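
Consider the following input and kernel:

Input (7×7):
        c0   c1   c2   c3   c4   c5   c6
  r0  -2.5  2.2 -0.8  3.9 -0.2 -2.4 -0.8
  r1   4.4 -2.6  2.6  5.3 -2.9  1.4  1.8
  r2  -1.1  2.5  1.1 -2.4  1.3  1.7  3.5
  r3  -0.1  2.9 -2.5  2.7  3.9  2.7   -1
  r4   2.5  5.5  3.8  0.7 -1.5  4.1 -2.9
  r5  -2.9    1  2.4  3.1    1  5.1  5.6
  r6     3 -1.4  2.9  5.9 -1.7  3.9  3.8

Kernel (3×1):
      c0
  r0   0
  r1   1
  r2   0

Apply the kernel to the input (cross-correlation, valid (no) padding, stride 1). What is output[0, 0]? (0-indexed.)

4.4

The receptive field on the input at this output position is [-2.5 / 4.4 / -1.1]. Elementwise product with the kernel and sum: 4.4·1.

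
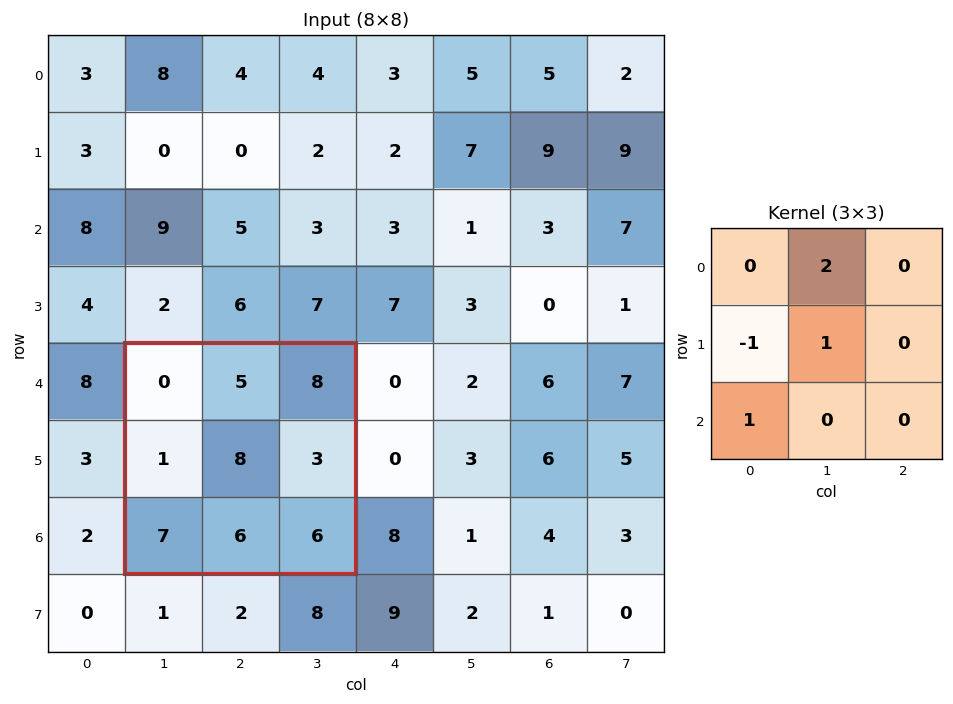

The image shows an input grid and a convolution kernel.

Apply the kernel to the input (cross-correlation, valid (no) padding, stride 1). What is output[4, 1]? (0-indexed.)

24

The receptive field on the input at this output position is [0 5 8 / 1 8 3 / 7 6 6]. Elementwise product with the kernel and sum: 5·2 + 1·-1 + 8·1 + 7·1.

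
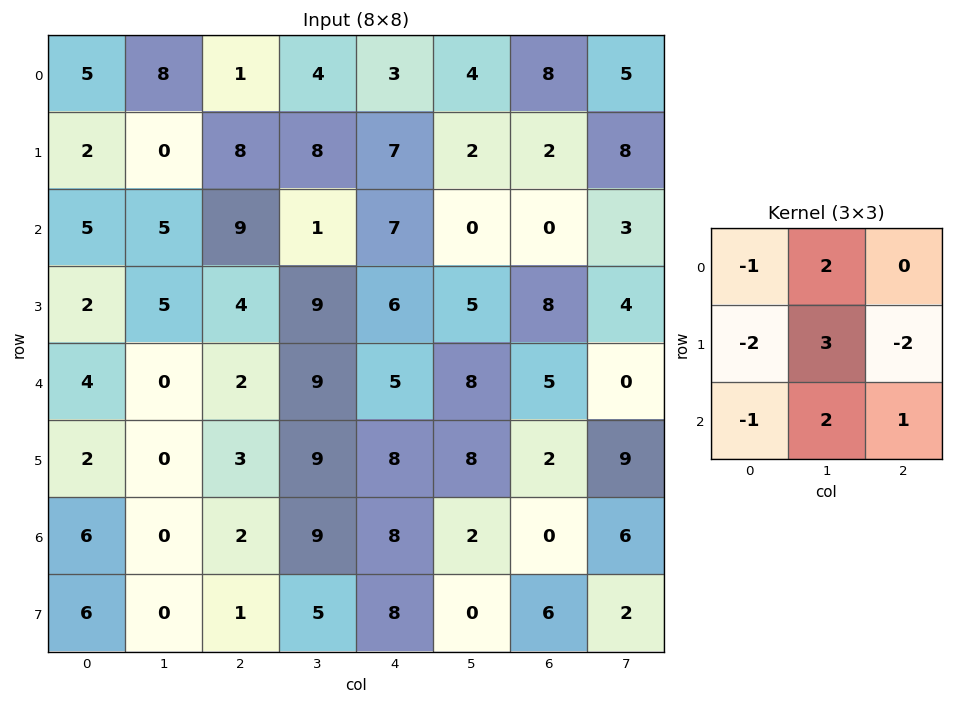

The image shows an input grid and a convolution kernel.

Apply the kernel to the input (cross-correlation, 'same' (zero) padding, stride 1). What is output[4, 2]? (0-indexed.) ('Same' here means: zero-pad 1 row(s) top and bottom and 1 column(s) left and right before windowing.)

The receptive field on the zero-padded input at this output position is [5 4 9 / 0 2 9 / 0 3 9]. Elementwise product with the kernel and sum: 5·-1 + 4·2 + 0·-2 + 2·3 + 9·-2 + 0·-1 + 3·2 + 9·1.

6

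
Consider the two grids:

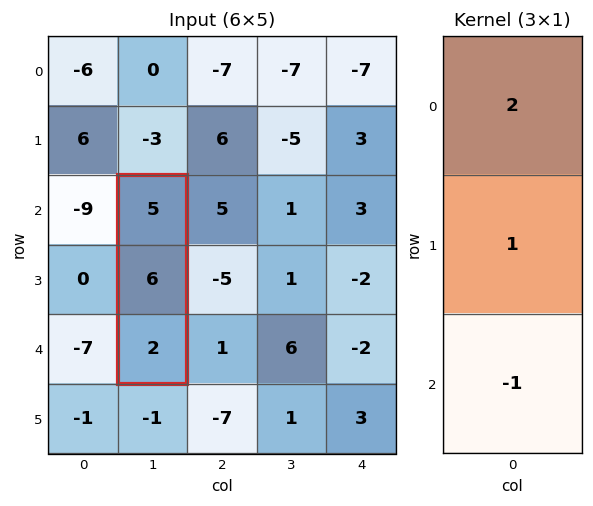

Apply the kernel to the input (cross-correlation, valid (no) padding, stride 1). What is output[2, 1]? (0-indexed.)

The receptive field on the input at this output position is [5 / 6 / 2]. Elementwise product with the kernel and sum: 5·2 + 6·1 + 2·-1.

14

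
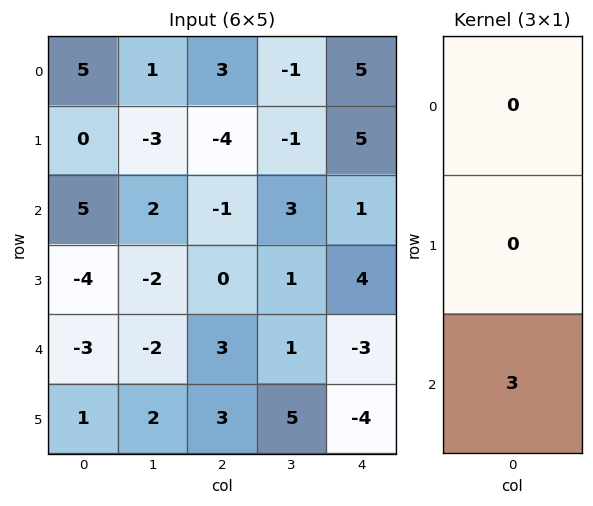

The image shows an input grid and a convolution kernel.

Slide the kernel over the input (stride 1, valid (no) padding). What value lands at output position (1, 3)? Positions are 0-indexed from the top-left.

The receptive field on the input at this output position is [-1 / 3 / 1]. Elementwise product with the kernel and sum: 1·3.

3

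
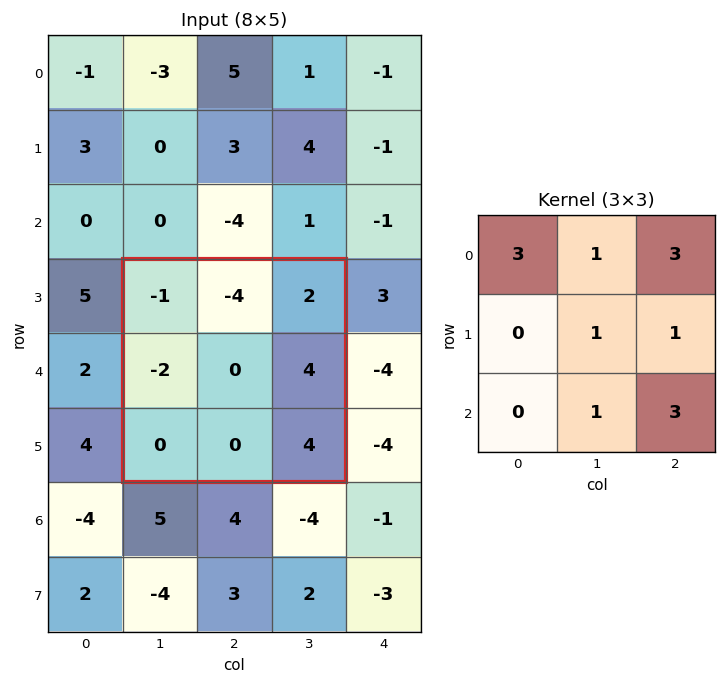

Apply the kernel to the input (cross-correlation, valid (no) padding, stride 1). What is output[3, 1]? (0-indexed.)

The receptive field on the input at this output position is [-1 -4 2 / -2 0 4 / 0 0 4]. Elementwise product with the kernel and sum: -1·3 + -4·1 + 2·3 + 0·1 + 4·1 + 0·1 + 4·3.

15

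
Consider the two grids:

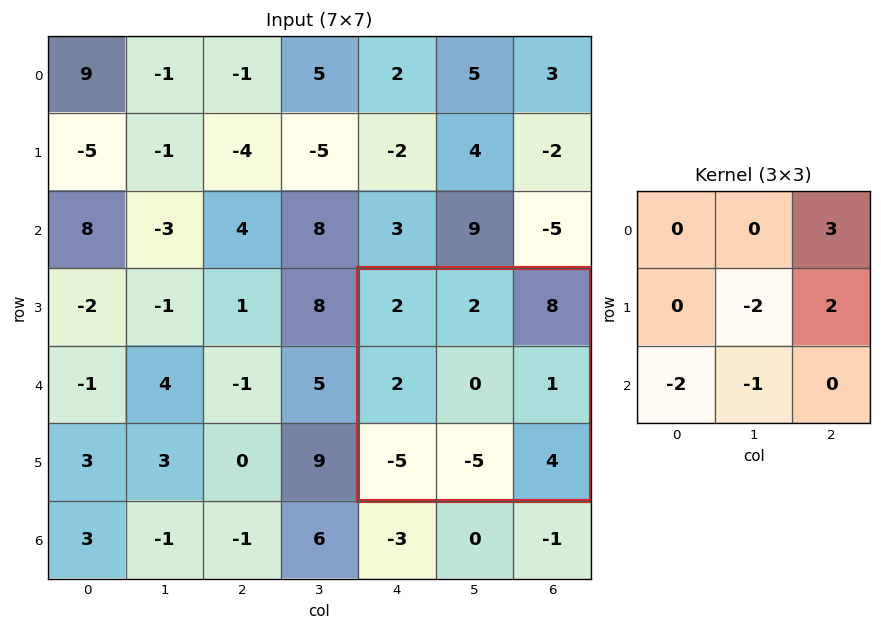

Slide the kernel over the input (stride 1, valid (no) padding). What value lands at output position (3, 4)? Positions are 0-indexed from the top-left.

The receptive field on the input at this output position is [2 2 8 / 2 0 1 / -5 -5 4]. Elementwise product with the kernel and sum: 8·3 + 0·-2 + 1·2 + -5·-2 + -5·-1.

41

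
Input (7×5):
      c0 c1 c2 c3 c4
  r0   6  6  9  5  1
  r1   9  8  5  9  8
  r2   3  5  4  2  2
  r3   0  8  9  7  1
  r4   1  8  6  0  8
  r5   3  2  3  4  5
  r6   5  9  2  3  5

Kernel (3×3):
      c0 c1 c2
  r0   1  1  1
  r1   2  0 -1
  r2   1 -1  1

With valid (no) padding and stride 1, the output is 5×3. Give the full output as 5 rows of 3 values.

36 30 21
25 36 31
2 22 39
17 43 25
16 24 19

Output[0,0]: The receptive field on the input at this output position is [6 6 9 / 9 8 5 / 3 5 4]. Elementwise product with the kernel and sum: 6·1 + 6·1 + 9·1 + 9·2 + 5·-1 + 3·1 + 5·-1 + 4·1.
Output[0,1]: The receptive field on the input at this output position is [6 9 5 / 8 5 9 / 5 4 2]. Elementwise product with the kernel and sum: 6·1 + 9·1 + 5·1 + 8·2 + 9·-1 + 5·1 + 4·-1 + 2·1.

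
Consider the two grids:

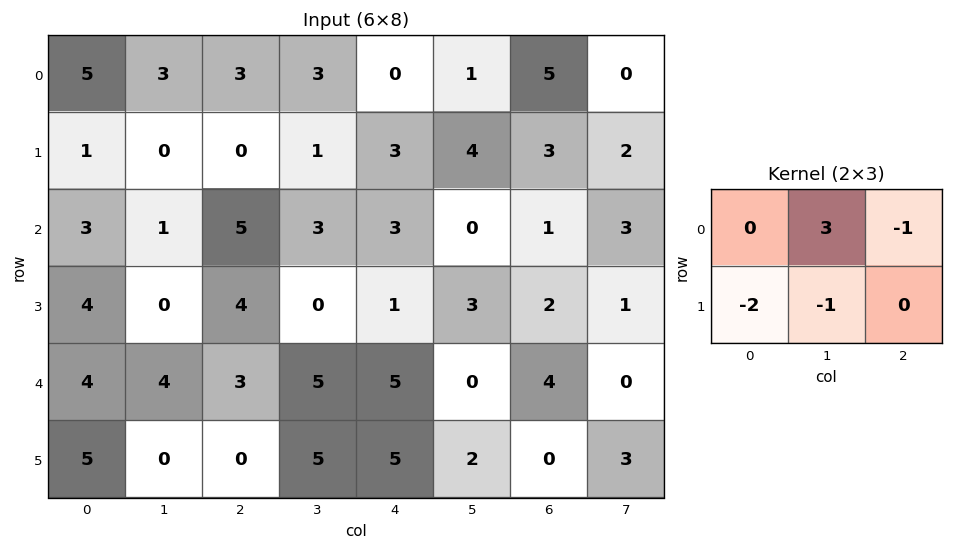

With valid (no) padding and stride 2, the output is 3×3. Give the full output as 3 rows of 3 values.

Output[0,0]: The receptive field on the input at this output position is [5 3 3 / 1 0 0]. Elementwise product with the kernel and sum: 3·3 + 3·-1 + 1·-2 + 0·-1.
Output[0,1]: The receptive field on the input at this output position is [3 3 0 / 0 1 3]. Elementwise product with the kernel and sum: 3·3 + 0·-1 + 0·-2 + 1·-1.

4 8 -12
-10 -2 -6
-1 5 -16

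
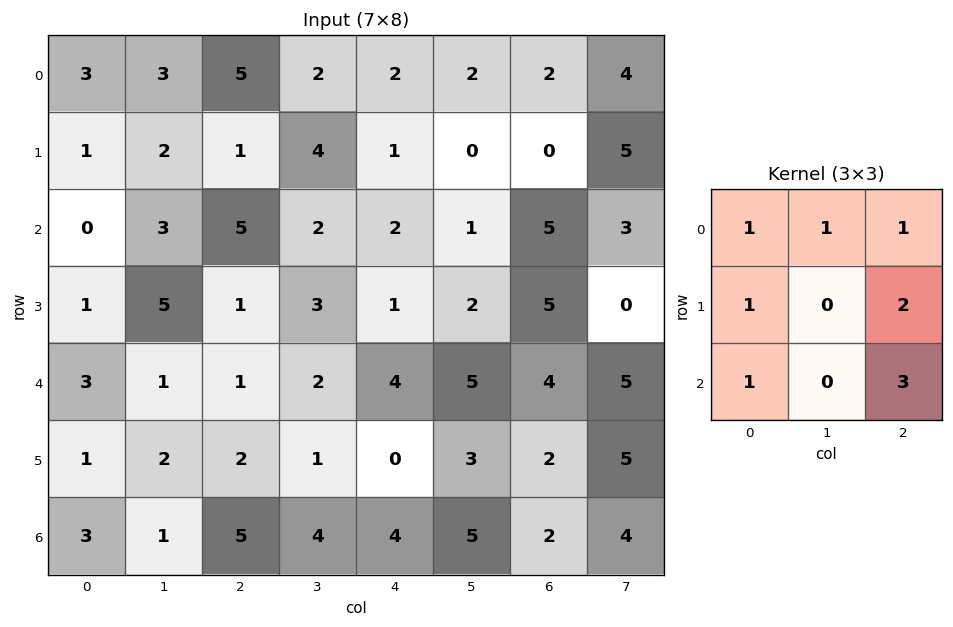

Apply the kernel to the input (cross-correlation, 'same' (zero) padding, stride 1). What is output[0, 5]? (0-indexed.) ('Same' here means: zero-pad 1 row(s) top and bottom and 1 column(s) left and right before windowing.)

The receptive field on the zero-padded input at this output position is [0 0 0 / 2 2 2 / 1 0 0]. Elementwise product with the kernel and sum: 0·1 + 0·1 + 0·1 + 2·1 + 2·2 + 1·1 + 0·3.

7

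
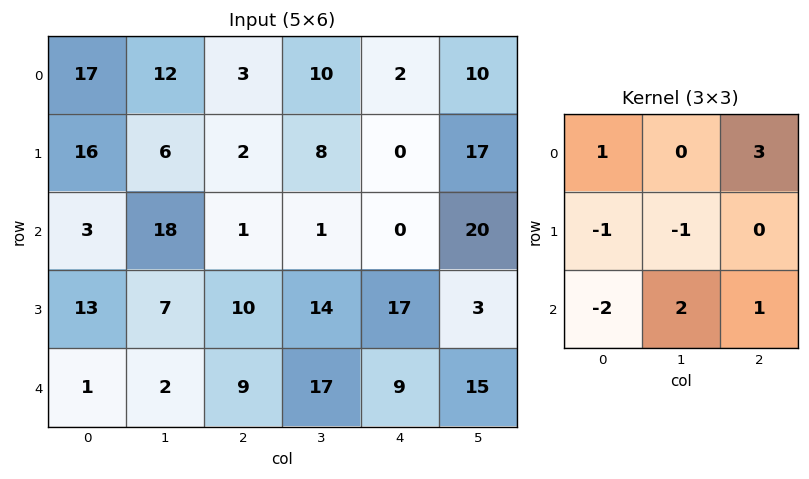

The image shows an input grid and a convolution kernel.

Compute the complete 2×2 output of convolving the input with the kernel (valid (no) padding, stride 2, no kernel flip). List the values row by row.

35 -1
-3 2

Output[0,0]: The receptive field on the input at this output position is [17 12 3 / 16 6 2 / 3 18 1]. Elementwise product with the kernel and sum: 17·1 + 3·3 + 16·-1 + 6·-1 + 3·-2 + 18·2 + 1·1.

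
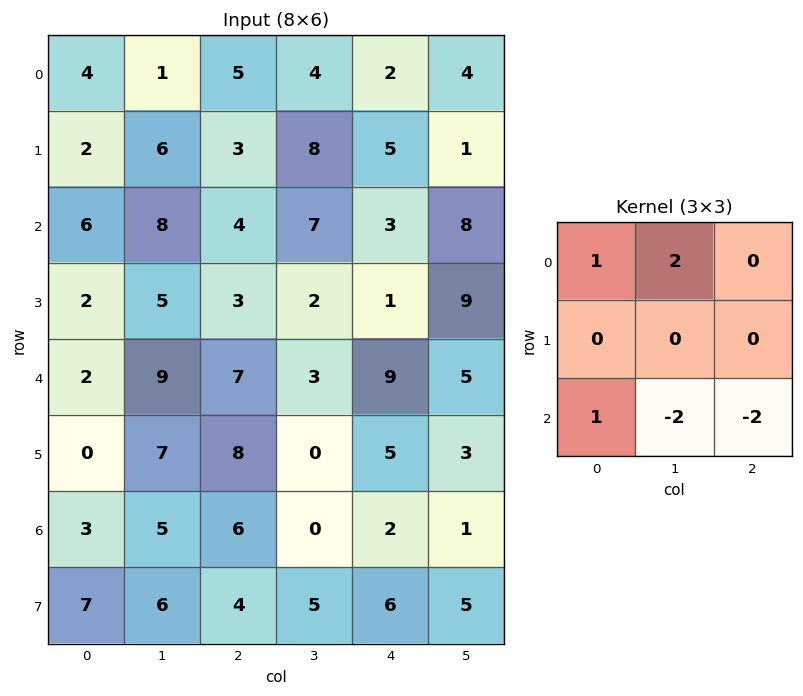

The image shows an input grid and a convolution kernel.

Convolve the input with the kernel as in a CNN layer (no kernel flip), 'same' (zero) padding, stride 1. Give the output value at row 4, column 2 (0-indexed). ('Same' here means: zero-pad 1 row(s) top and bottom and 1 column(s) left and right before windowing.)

The receptive field on the zero-padded input at this output position is [5 3 2 / 9 7 3 / 7 8 0]. Elementwise product with the kernel and sum: 5·1 + 3·2 + 7·1 + 8·-2 + 0·-2.

2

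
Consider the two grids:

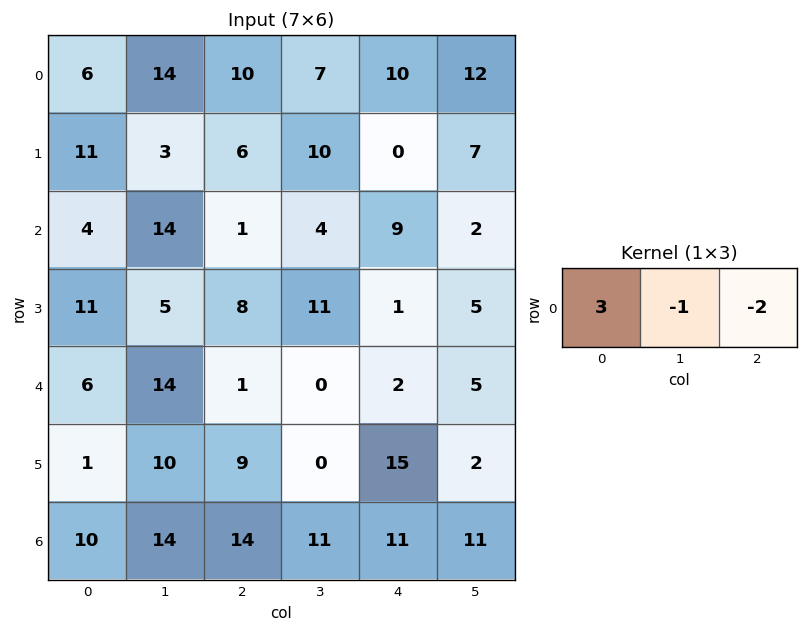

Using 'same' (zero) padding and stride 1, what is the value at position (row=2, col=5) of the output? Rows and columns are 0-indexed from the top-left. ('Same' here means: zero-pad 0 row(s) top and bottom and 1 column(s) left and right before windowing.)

The receptive field on the zero-padded input at this output position is [9 2 0]. Elementwise product with the kernel and sum: 9·3 + 2·-1 + 0·-2.

25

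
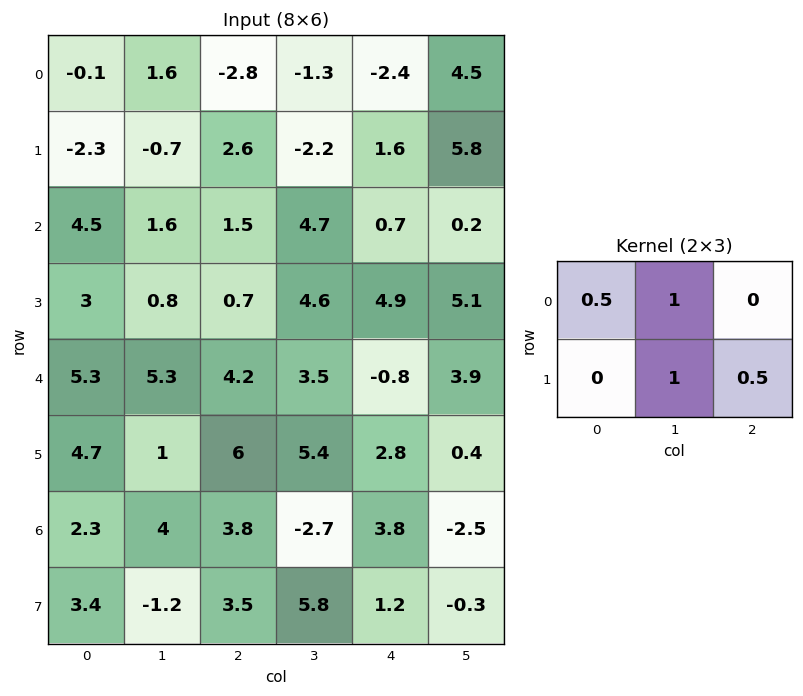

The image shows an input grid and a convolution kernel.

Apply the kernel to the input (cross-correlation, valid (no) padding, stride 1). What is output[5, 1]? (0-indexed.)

The receptive field on the input at this output position is [1 6 5.4 / 4 3.8 -2.7]. Elementwise product with the kernel and sum: 1·0.5 + 6·1 + 3.8·1 + -2.7·0.5.

8.95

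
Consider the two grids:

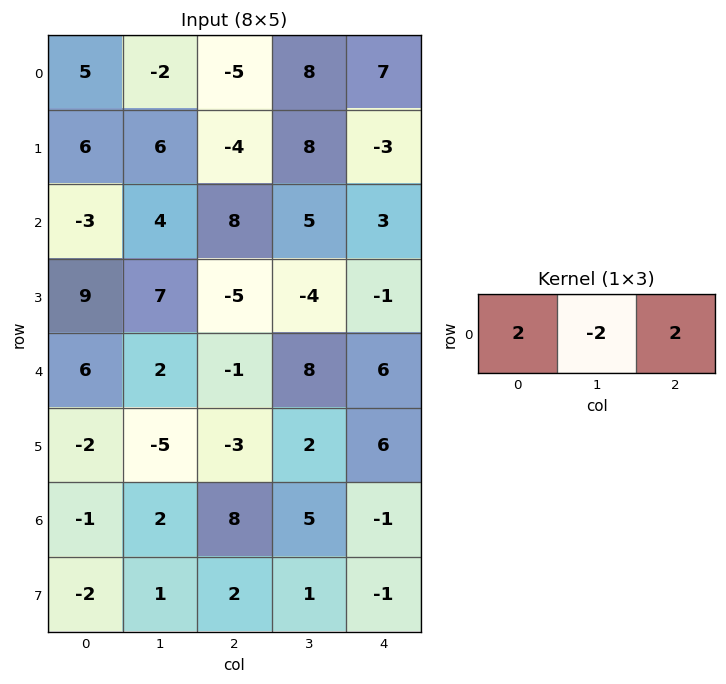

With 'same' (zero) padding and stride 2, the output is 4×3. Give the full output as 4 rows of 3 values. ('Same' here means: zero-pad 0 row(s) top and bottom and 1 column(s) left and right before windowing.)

-14 22 2
14 2 4
-8 22 4
6 -2 12

Output[0,0]: The receptive field on the zero-padded input at this output position is [0 5 -2]. Elementwise product with the kernel and sum: 0·2 + 5·-2 + -2·2.
Output[0,1]: The receptive field on the zero-padded input at this output position is [-2 -5 8]. Elementwise product with the kernel and sum: -2·2 + -5·-2 + 8·2.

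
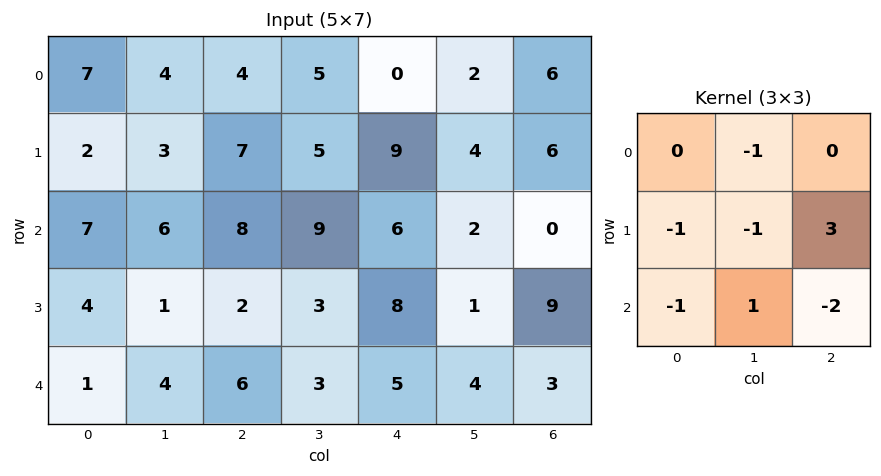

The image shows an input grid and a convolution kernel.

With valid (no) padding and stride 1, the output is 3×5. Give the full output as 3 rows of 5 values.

Output[0,0]: The receptive field on the input at this output position is [7 4 4 / 2 3 7 / 7 6 8]. Elementwise product with the kernel and sum: 4·-1 + 2·-1 + 3·-1 + 7·3 + 7·-1 + 6·1 + 8·-2.

-5 -15 -1 -9 -1
1 1 -19 -15 -37
-14 -6 -3 -20 9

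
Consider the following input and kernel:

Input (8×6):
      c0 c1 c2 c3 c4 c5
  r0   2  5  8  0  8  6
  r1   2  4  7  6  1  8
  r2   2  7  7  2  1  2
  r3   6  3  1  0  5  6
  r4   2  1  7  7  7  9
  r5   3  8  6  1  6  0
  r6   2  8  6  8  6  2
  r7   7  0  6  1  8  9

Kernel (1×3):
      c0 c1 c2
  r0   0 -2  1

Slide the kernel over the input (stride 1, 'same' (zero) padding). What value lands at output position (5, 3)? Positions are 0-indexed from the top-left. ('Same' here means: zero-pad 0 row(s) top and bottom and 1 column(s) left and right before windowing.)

The receptive field on the zero-padded input at this output position is [6 1 6]. Elementwise product with the kernel and sum: 1·-2 + 6·1.

4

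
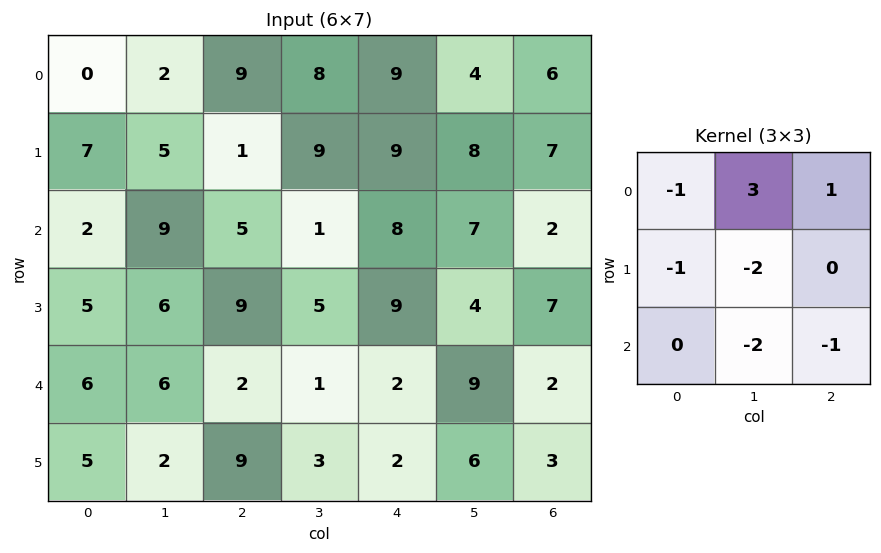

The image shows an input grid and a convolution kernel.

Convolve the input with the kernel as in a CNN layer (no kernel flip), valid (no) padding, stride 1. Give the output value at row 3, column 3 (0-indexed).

11

The receptive field on the input at this output position is [5 9 4 / 1 2 9 / 3 2 6]. Elementwise product with the kernel and sum: 5·-1 + 9·3 + 4·1 + 1·-1 + 2·-2 + 2·-2 + 6·-1.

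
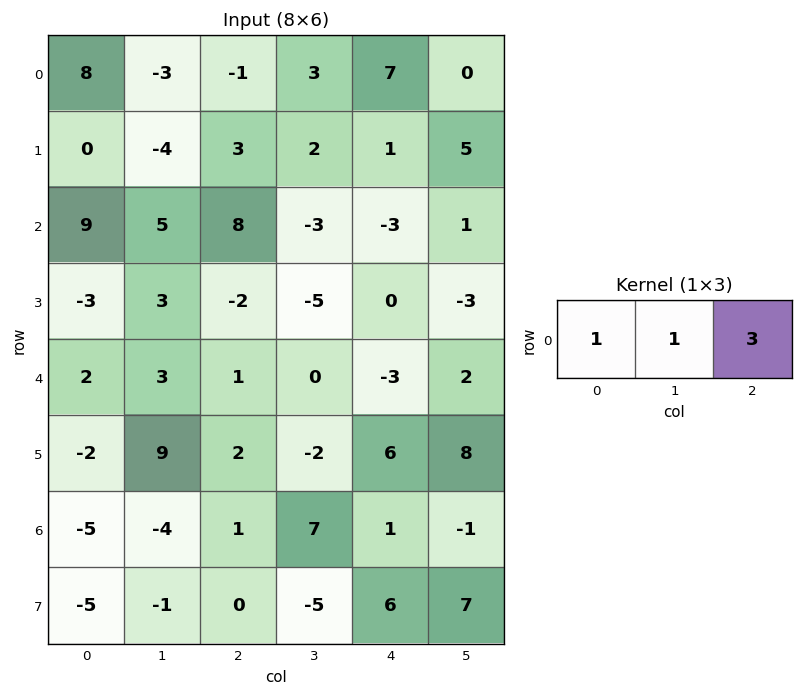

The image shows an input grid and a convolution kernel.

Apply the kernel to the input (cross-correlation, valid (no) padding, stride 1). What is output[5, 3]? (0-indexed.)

The receptive field on the input at this output position is [-2 6 8]. Elementwise product with the kernel and sum: -2·1 + 6·1 + 8·3.

28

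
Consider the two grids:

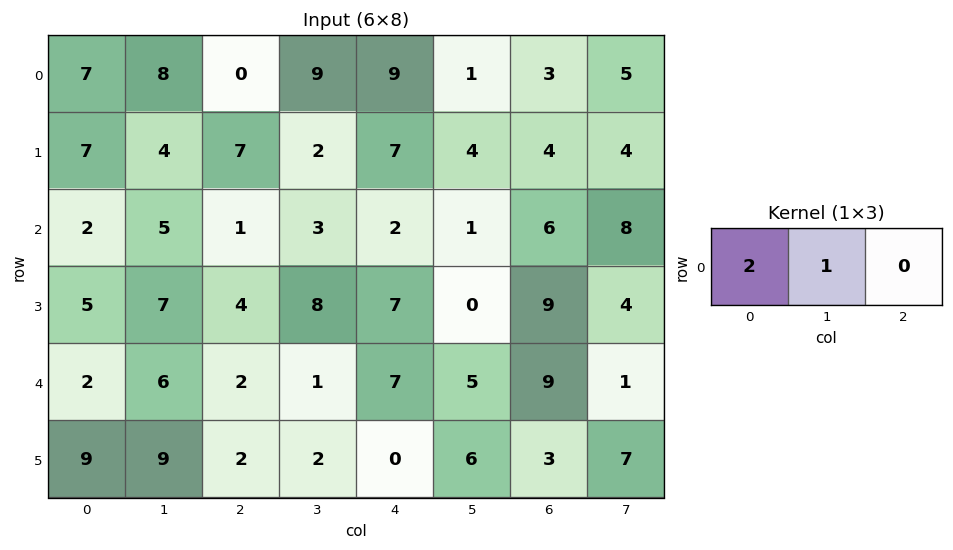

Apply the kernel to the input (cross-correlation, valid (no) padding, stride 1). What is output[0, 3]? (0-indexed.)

The receptive field on the input at this output position is [9 9 1]. Elementwise product with the kernel and sum: 9·2 + 9·1.

27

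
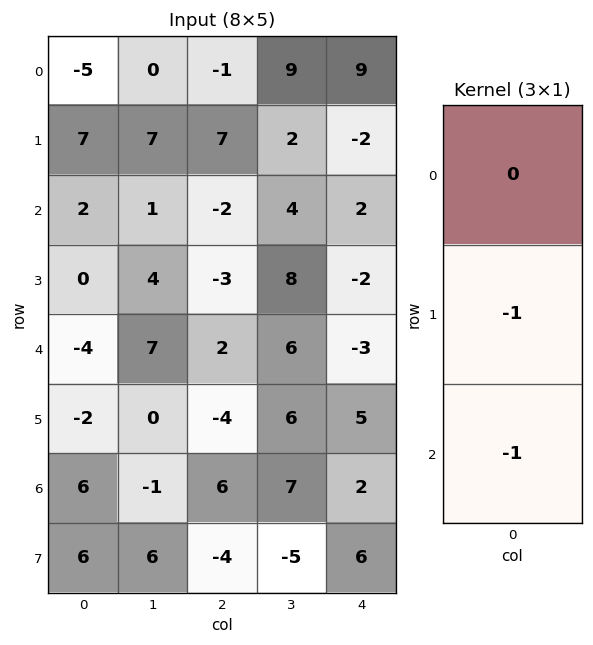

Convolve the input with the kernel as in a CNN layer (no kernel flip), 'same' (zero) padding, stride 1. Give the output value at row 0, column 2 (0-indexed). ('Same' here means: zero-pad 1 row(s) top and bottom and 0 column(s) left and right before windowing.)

The receptive field on the zero-padded input at this output position is [0 / -1 / 7]. Elementwise product with the kernel and sum: -1·-1 + 7·-1.

-6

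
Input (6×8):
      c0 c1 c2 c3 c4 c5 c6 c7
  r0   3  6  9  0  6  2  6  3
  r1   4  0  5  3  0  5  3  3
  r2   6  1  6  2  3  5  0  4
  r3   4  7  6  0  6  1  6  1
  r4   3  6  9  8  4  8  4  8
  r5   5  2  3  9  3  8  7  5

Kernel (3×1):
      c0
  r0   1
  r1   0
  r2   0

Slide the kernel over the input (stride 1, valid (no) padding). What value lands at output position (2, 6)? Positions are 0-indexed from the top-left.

The receptive field on the input at this output position is [0 / 6 / 4]. Elementwise product with the kernel and sum: 0·1.

0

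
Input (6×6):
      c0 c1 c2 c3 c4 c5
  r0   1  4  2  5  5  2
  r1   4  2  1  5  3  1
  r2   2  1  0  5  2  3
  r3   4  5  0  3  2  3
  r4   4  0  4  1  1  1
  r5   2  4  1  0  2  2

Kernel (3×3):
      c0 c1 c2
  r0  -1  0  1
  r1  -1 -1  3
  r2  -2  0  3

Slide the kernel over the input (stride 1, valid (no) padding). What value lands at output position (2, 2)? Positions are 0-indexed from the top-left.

0

The receptive field on the input at this output position is [0 5 2 / 0 3 2 / 4 1 1]. Elementwise product with the kernel and sum: 0·-1 + 2·1 + 0·-1 + 3·-1 + 2·3 + 4·-2 + 1·3.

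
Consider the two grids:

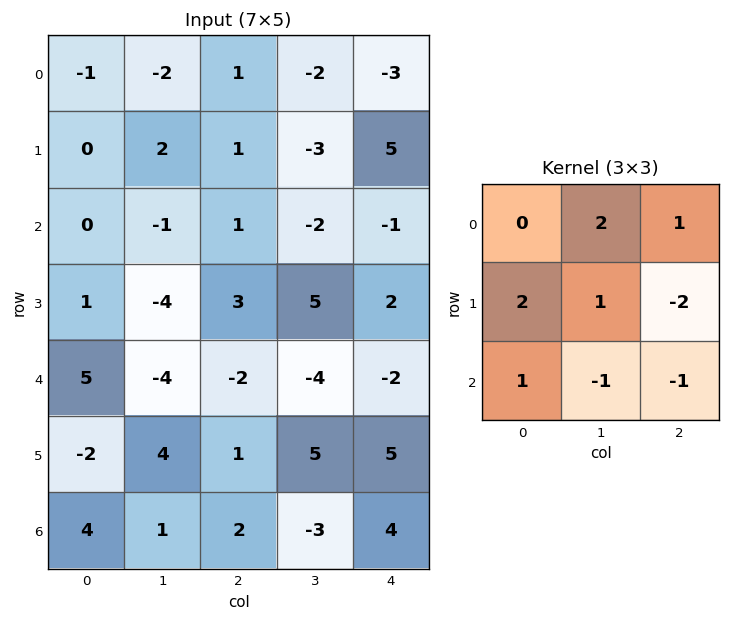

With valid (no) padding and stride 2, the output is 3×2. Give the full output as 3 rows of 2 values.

Output[0,0]: The receptive field on the input at this output position is [-1 -2 1 / 0 2 1 / 0 -1 1]. Elementwise product with the kernel and sum: -2·2 + 1·1 + 0·2 + 2·1 + 1·-2 + 0·1 + -1·-1 + 1·-1.

-3 -14
2 6
-11 -12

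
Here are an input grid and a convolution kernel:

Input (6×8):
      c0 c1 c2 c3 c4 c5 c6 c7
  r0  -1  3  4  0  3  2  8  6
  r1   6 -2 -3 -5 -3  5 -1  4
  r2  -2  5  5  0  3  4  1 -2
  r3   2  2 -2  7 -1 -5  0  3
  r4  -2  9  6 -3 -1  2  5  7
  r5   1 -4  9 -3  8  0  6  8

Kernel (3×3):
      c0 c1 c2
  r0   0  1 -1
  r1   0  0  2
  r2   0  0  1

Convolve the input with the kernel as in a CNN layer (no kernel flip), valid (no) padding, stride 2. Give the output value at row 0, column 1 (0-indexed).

The receptive field on the input at this output position is [4 0 3 / -3 -5 -3 / 5 0 3]. Elementwise product with the kernel and sum: 0·1 + 3·-1 + -3·2 + 3·1.

-6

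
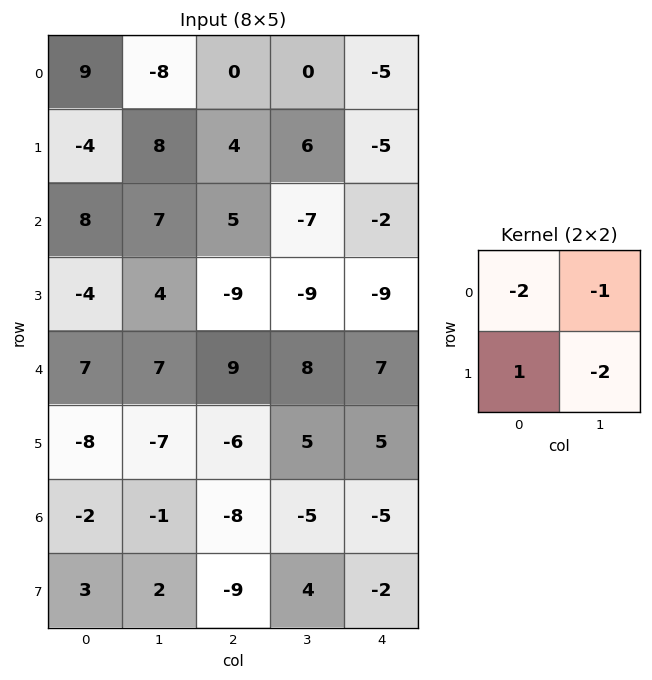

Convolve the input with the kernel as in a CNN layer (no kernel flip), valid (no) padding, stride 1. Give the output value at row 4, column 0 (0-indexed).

The receptive field on the input at this output position is [7 7 / -8 -7]. Elementwise product with the kernel and sum: 7·-2 + 7·-1 + -8·1 + -7·-2.

-15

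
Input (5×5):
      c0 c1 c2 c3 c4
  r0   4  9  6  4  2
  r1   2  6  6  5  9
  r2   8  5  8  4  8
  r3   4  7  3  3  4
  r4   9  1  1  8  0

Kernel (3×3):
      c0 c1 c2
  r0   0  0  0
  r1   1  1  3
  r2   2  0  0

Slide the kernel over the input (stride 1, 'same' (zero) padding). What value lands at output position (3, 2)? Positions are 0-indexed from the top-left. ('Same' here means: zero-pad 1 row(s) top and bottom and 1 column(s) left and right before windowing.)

21

The receptive field on the zero-padded input at this output position is [5 8 4 / 7 3 3 / 1 1 8]. Elementwise product with the kernel and sum: 7·1 + 3·1 + 3·3 + 1·2.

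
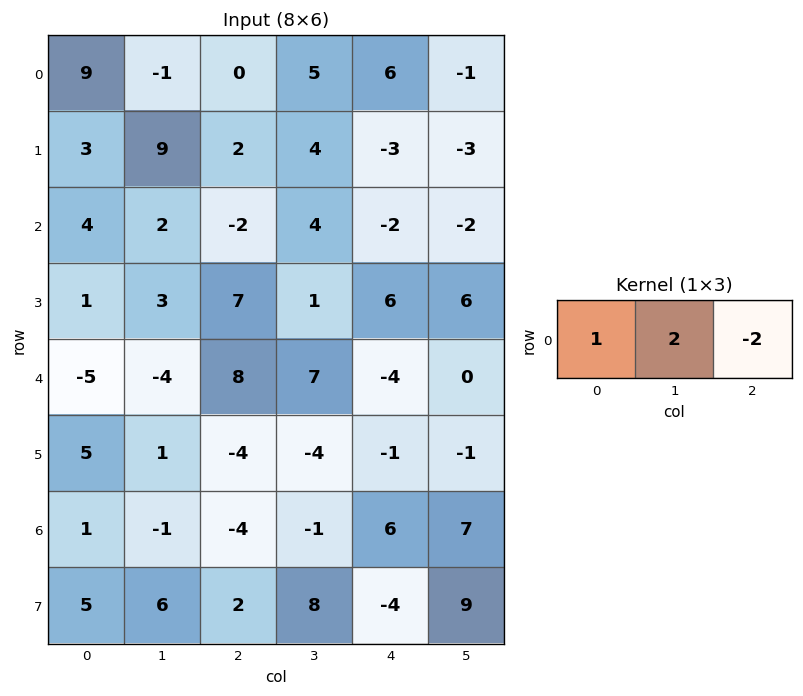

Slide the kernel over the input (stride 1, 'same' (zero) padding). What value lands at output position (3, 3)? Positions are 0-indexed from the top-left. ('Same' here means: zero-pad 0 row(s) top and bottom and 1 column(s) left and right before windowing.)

The receptive field on the zero-padded input at this output position is [7 1 6]. Elementwise product with the kernel and sum: 7·1 + 1·2 + 6·-2.

-3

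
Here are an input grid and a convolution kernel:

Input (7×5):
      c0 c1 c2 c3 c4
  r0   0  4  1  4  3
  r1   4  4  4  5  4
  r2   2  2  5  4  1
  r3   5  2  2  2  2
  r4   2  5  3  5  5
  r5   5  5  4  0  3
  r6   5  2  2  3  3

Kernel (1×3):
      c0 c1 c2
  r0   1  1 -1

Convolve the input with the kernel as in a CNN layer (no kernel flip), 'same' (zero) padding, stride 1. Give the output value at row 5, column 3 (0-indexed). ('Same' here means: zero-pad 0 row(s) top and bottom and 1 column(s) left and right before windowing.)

The receptive field on the zero-padded input at this output position is [4 0 3]. Elementwise product with the kernel and sum: 4·1 + 0·1 + 3·-1.

1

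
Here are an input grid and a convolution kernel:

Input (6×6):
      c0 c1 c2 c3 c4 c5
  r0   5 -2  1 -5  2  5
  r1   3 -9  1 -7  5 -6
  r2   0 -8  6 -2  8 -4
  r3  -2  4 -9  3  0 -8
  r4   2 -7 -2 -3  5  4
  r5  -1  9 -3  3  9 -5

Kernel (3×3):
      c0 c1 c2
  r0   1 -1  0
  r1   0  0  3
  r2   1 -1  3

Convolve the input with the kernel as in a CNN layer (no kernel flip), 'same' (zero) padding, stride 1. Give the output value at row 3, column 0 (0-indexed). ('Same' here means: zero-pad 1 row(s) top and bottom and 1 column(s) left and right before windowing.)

The receptive field on the zero-padded input at this output position is [0 0 -8 / 0 -2 4 / 0 2 -7]. Elementwise product with the kernel and sum: 0·1 + 0·-1 + 4·3 + 0·1 + 2·-1 + -7·3.

-11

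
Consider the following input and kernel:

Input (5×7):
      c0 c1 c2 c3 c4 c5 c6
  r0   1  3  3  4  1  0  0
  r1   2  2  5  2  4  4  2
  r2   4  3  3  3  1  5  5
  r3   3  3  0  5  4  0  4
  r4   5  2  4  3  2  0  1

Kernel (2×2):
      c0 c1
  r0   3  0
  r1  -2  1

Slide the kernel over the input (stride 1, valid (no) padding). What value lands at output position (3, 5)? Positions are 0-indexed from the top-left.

1

The receptive field on the input at this output position is [0 4 / 0 1]. Elementwise product with the kernel and sum: 0·3 + 0·-2 + 1·1.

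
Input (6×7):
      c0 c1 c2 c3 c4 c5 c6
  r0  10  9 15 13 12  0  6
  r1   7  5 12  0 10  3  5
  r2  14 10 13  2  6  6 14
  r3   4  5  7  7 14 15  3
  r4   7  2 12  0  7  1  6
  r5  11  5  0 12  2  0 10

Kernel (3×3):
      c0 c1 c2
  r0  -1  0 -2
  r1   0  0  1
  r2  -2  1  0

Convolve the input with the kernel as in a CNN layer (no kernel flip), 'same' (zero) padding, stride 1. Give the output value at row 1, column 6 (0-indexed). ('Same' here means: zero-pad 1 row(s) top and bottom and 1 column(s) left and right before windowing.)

2

The receptive field on the zero-padded input at this output position is [0 6 0 / 3 5 0 / 6 14 0]. Elementwise product with the kernel and sum: 0·-1 + 0·-2 + 0·1 + 6·-2 + 14·1.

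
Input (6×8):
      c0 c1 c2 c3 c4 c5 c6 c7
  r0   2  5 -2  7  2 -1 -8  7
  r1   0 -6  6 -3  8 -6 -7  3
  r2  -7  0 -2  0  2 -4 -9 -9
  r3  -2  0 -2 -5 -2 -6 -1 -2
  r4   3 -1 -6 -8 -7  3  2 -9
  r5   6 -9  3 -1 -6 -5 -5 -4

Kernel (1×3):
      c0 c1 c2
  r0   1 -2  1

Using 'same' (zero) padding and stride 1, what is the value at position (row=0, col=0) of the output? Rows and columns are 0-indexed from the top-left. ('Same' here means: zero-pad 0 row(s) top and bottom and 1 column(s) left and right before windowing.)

The receptive field on the zero-padded input at this output position is [0 2 5]. Elementwise product with the kernel and sum: 0·1 + 2·-2 + 5·1.

1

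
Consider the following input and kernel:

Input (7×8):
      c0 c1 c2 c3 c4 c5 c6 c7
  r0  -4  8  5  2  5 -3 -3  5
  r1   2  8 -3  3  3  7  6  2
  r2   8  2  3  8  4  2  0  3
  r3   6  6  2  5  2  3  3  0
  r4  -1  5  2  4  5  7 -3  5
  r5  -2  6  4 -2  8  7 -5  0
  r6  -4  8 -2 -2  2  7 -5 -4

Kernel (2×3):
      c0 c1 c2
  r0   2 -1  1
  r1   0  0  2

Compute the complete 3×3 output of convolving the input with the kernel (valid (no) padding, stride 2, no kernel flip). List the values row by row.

Output[0,0]: The receptive field on the input at this output position is [-4 8 5 / 2 8 -3]. Elementwise product with the kernel and sum: -4·2 + 8·-1 + 5·1 + -3·2.
Output[0,1]: The receptive field on the input at this output position is [5 2 5 / -3 3 3]. Elementwise product with the kernel and sum: 5·2 + 2·-1 + 5·1 + 3·2.

-17 19 22
21 6 12
3 21 -10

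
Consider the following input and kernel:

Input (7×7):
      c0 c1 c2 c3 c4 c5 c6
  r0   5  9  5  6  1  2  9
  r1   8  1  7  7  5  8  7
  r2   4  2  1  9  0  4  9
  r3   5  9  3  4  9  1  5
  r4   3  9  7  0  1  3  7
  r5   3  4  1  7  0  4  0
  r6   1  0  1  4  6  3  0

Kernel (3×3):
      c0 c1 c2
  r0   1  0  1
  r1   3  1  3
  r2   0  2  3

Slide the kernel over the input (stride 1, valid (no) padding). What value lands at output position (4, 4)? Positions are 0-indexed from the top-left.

18

The receptive field on the input at this output position is [1 3 7 / 0 4 0 / 6 3 0]. Elementwise product with the kernel and sum: 1·1 + 7·1 + 0·3 + 4·1 + 0·3 + 3·2 + 0·3.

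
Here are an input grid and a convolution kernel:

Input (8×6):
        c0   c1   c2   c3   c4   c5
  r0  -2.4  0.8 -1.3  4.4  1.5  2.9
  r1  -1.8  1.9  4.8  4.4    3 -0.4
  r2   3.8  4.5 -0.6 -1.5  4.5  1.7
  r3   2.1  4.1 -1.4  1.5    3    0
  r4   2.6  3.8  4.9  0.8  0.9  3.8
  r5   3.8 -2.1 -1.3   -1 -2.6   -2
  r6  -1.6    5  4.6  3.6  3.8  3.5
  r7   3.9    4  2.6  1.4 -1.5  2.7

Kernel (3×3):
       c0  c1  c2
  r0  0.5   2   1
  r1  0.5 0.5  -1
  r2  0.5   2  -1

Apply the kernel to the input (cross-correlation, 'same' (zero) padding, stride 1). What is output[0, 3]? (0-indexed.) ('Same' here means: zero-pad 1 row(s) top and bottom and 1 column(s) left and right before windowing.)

The receptive field on the zero-padded input at this output position is [0 0 0 / -1.3 4.4 1.5 / 4.8 4.4 3]. Elementwise product with the kernel and sum: 0·0.5 + 0·2 + 0·1 + -1.3·0.5 + 4.4·0.5 + 1.5·-1 + 4.8·0.5 + 4.4·2 + 3·-1.

8.25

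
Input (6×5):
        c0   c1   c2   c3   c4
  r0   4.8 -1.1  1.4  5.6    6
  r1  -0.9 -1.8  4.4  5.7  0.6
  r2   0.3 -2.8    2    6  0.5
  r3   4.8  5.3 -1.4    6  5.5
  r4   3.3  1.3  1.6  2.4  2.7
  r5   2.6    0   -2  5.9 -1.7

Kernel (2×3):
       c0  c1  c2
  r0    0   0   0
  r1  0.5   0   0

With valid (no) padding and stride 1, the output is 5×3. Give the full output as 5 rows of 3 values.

-0.45 -0.9 2.2
0.15 -1.4 1
2.4 2.65 -0.7
1.65 0.65 0.8
1.3 0 -1

Output[0,0]: The receptive field on the input at this output position is [4.8 -1.1 1.4 / -0.9 -1.8 4.4]. Elementwise product with the kernel and sum: -0.9·0.5.
Output[0,1]: The receptive field on the input at this output position is [-1.1 1.4 5.6 / -1.8 4.4 5.7]. Elementwise product with the kernel and sum: -1.8·0.5.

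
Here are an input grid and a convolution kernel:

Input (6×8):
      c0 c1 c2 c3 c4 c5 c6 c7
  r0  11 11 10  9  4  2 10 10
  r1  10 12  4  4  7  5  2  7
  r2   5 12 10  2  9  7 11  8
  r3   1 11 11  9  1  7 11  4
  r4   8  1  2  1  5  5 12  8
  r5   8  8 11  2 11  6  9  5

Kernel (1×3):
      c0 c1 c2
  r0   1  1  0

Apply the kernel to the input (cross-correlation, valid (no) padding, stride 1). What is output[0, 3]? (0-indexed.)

13

The receptive field on the input at this output position is [9 4 2]. Elementwise product with the kernel and sum: 9·1 + 4·1.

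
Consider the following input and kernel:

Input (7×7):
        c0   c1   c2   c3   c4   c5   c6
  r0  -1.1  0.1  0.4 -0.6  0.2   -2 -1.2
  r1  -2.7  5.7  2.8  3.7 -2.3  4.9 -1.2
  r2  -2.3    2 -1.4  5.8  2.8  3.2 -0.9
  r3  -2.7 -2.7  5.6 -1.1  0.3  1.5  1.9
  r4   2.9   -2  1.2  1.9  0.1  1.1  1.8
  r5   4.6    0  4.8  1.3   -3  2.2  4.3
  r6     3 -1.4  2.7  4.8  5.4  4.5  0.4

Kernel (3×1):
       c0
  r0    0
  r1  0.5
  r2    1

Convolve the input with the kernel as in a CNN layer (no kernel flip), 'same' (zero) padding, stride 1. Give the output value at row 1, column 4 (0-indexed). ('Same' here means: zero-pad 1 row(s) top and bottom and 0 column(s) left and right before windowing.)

1.65

The receptive field on the zero-padded input at this output position is [0.2 / -2.3 / 2.8]. Elementwise product with the kernel and sum: -2.3·0.5 + 2.8·1.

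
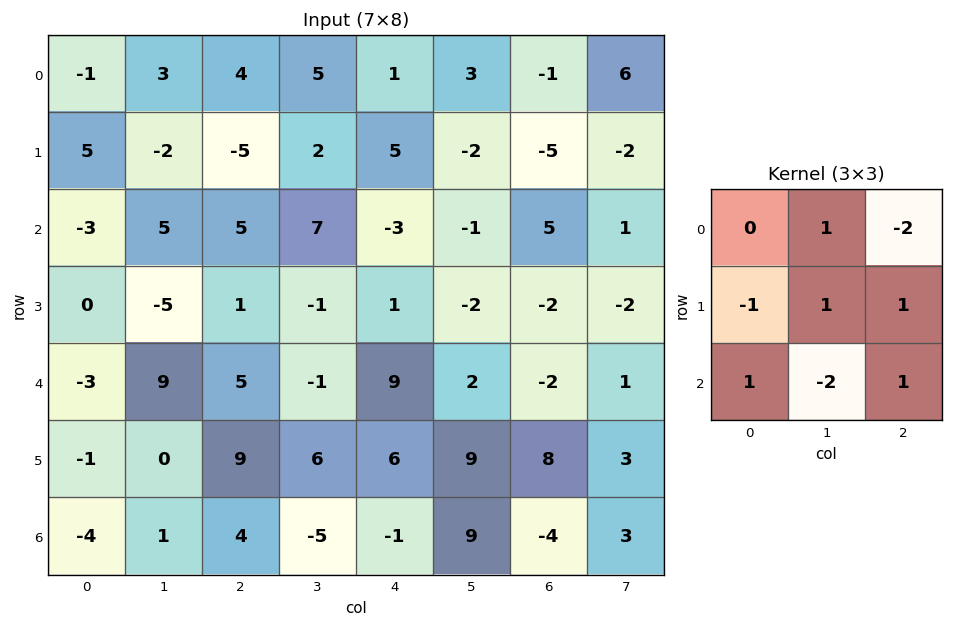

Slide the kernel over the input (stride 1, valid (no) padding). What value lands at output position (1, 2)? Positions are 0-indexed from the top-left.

-5

The receptive field on the input at this output position is [-5 2 5 / 5 7 -3 / 1 -1 1]. Elementwise product with the kernel and sum: 2·1 + 5·-2 + 5·-1 + 7·1 + -3·1 + 1·1 + -1·-2 + 1·1.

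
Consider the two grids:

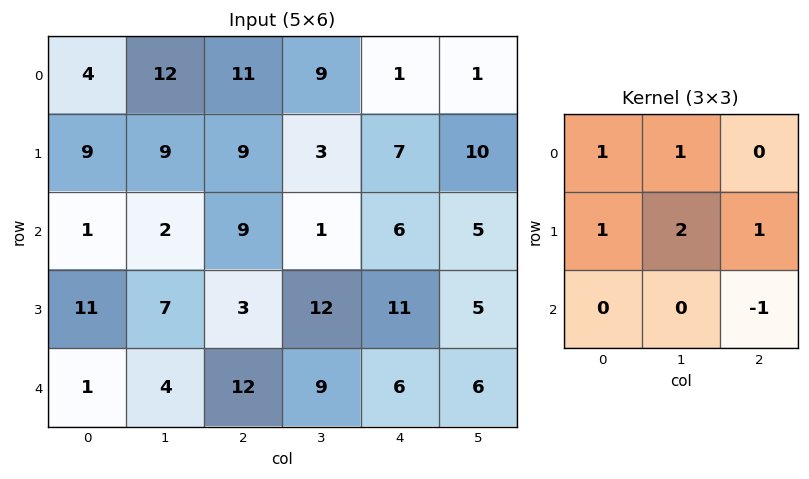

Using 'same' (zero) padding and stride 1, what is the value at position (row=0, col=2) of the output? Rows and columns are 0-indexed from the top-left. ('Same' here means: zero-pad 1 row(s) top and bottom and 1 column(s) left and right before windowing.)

40

The receptive field on the zero-padded input at this output position is [0 0 0 / 12 11 9 / 9 9 3]. Elementwise product with the kernel and sum: 0·1 + 0·1 + 12·1 + 11·2 + 9·1 + 3·-1.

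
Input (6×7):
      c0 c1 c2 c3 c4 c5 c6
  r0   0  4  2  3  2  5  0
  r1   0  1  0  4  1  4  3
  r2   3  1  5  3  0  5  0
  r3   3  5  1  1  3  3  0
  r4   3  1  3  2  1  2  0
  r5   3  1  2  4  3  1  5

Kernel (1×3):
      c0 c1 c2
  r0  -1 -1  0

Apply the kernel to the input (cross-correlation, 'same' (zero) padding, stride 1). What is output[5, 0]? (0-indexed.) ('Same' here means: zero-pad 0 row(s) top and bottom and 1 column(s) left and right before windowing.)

-3

The receptive field on the zero-padded input at this output position is [0 3 1]. Elementwise product with the kernel and sum: 0·-1 + 3·-1.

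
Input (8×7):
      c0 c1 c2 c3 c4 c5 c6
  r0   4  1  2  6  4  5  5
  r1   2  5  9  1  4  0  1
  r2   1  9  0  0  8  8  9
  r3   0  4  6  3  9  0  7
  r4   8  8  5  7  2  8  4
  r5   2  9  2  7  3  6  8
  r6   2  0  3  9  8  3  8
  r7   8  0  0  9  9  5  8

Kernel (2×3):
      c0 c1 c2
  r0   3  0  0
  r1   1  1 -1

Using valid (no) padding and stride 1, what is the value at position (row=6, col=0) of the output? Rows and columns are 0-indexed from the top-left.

The receptive field on the input at this output position is [2 0 3 / 8 0 0]. Elementwise product with the kernel and sum: 2·3 + 8·1 + 0·1 + 0·-1.

14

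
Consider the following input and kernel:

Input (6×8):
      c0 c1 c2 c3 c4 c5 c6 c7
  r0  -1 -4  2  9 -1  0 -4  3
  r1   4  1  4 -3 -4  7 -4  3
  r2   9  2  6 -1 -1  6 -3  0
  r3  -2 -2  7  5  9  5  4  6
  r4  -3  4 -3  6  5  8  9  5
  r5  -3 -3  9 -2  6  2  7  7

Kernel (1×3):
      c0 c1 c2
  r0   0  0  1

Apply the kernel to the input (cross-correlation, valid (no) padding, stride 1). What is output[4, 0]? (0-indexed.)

The receptive field on the input at this output position is [-3 4 -3]. Elementwise product with the kernel and sum: -3·1.

-3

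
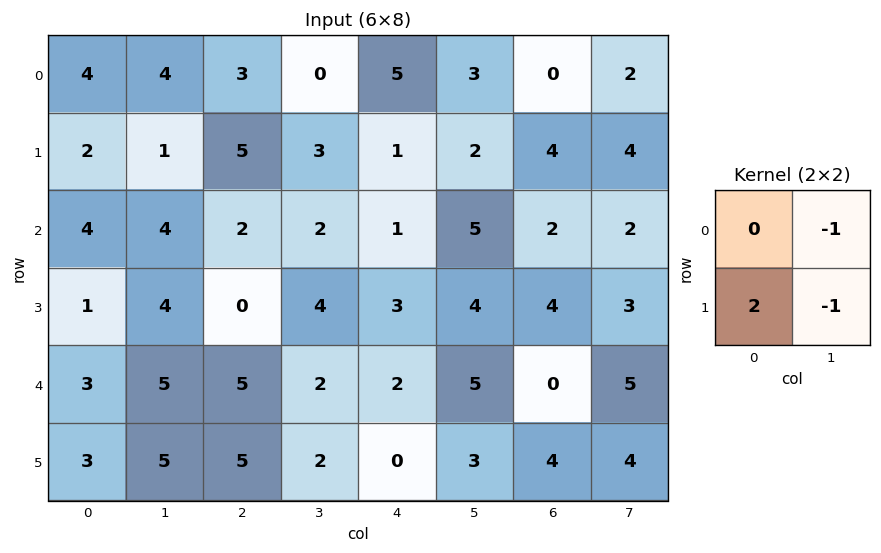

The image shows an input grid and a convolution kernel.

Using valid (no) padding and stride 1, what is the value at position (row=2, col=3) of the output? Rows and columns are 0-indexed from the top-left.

4

The receptive field on the input at this output position is [2 1 / 4 3]. Elementwise product with the kernel and sum: 1·-1 + 4·2 + 3·-1.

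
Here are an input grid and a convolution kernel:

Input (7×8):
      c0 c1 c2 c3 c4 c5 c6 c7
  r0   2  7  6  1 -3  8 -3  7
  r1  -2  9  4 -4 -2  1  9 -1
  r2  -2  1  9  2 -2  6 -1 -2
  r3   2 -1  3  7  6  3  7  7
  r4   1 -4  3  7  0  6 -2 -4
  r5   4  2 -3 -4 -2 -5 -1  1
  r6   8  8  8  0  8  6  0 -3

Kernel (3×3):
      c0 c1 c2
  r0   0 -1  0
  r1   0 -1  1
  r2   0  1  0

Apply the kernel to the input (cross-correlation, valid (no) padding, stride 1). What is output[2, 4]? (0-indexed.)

4

The receptive field on the input at this output position is [-2 6 -1 / 6 3 7 / 0 6 -2]. Elementwise product with the kernel and sum: 6·-1 + 3·-1 + 7·1 + 6·1.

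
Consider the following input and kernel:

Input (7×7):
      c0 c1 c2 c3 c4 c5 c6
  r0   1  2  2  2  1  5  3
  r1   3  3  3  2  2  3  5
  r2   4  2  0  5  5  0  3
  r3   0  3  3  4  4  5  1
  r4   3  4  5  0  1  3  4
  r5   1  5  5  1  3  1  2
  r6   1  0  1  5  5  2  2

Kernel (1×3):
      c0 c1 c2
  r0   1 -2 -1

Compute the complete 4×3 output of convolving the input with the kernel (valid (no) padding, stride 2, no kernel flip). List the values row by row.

-5 -3 -12
0 -15 2
-10 4 -9
0 -14 -1

Output[0,0]: The receptive field on the input at this output position is [1 2 2]. Elementwise product with the kernel and sum: 1·1 + 2·-2 + 2·-1.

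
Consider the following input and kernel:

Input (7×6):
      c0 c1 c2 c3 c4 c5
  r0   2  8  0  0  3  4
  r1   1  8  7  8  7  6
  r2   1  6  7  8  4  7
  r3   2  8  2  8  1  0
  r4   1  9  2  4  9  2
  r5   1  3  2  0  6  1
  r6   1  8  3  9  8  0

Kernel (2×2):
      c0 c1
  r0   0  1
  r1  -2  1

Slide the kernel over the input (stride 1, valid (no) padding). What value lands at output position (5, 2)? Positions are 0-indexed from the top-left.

The receptive field on the input at this output position is [2 0 / 3 9]. Elementwise product with the kernel and sum: 0·1 + 3·-2 + 9·1.

3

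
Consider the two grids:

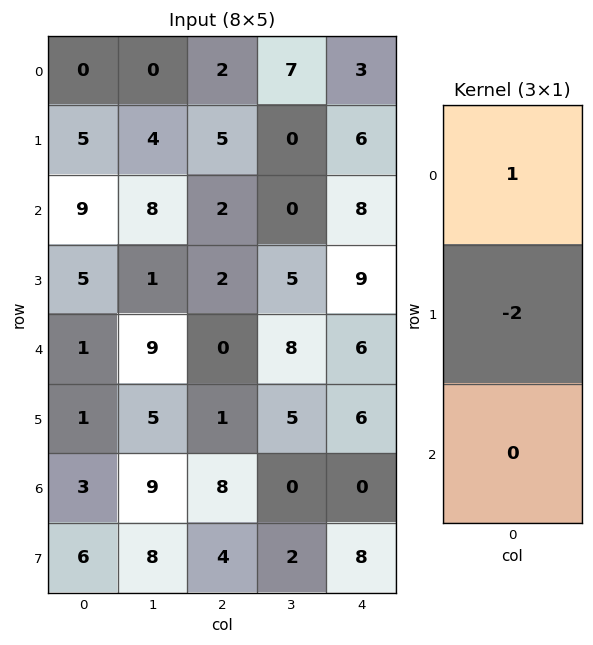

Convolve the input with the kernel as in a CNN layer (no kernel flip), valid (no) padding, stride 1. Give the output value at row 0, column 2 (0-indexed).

The receptive field on the input at this output position is [2 / 5 / 2]. Elementwise product with the kernel and sum: 2·1 + 5·-2.

-8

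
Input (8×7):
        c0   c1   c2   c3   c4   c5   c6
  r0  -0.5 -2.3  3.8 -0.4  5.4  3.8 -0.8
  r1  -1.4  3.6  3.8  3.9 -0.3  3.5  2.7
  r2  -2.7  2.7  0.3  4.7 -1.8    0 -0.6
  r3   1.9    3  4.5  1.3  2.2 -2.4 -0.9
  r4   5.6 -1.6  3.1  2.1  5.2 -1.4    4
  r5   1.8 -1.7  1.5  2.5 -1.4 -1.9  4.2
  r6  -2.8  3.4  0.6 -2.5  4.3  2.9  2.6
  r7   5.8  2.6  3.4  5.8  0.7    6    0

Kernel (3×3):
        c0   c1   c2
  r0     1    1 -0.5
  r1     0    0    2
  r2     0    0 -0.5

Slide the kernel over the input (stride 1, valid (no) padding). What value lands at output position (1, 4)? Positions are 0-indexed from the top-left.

The receptive field on the input at this output position is [-0.3 3.5 2.7 / -1.8 0 -0.6 / 2.2 -2.4 -0.9]. Elementwise product with the kernel and sum: -0.3·1 + 3.5·1 + 2.7·-0.5 + -0.6·2 + -0.9·-0.5.

1.1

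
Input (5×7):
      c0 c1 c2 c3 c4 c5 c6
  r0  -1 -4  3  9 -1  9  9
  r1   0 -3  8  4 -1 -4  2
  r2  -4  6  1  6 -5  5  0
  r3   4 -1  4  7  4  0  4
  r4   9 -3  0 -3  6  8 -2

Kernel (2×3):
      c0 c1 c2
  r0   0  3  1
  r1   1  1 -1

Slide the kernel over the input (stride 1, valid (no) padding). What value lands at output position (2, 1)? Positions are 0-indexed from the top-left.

The receptive field on the input at this output position is [6 1 6 / -1 4 7]. Elementwise product with the kernel and sum: 1·3 + 6·1 + -1·1 + 4·1 + 7·-1.

5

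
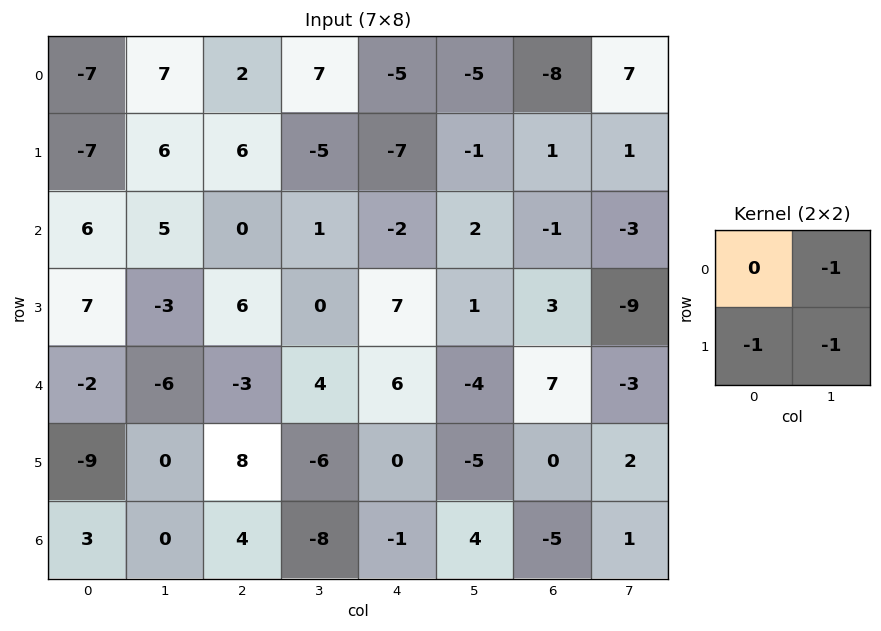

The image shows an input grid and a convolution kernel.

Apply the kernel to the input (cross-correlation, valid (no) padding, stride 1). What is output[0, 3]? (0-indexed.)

The receptive field on the input at this output position is [7 -5 / -5 -7]. Elementwise product with the kernel and sum: -5·-1 + -5·-1 + -7·-1.

17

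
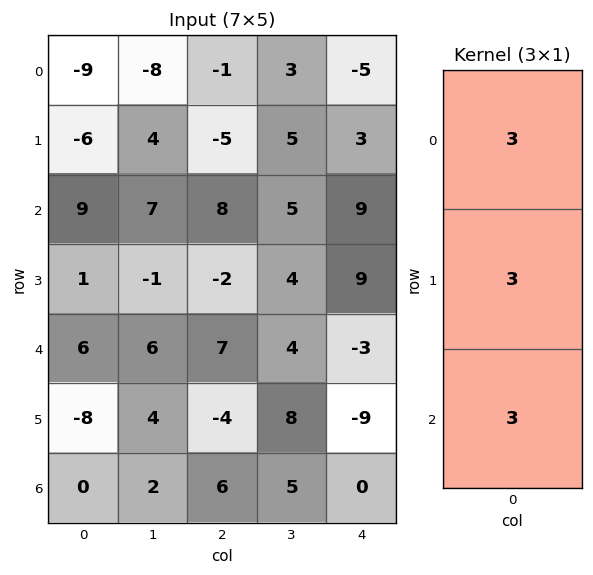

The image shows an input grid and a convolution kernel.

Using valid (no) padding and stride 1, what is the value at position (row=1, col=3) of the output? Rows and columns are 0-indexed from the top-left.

42

The receptive field on the input at this output position is [5 / 5 / 4]. Elementwise product with the kernel and sum: 5·3 + 5·3 + 4·3.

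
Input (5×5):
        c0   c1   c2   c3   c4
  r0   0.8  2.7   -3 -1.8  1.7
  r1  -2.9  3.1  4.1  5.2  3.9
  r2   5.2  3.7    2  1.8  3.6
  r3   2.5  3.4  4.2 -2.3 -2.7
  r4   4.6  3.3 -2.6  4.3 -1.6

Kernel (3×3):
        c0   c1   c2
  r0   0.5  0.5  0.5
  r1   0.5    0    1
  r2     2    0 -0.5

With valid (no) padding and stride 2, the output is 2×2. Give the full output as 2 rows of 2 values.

Output[0,0]: The receptive field on the input at this output position is [0.8 2.7 -3 / -2.9 3.1 4.1 / 5.2 3.7 2]. Elementwise product with the kernel and sum: 0.8·0.5 + 2.7·0.5 + -3·0.5 + -2.9·0.5 + 4.1·1 + 5.2·2 + 2·-0.5.
Output[0,1]: The receptive field on the input at this output position is [-3 -1.8 1.7 / 4.1 5.2 3.9 / 2 1.8 3.6]. Elementwise product with the kernel and sum: -3·0.5 + -1.8·0.5 + 1.7·0.5 + 4.1·0.5 + 3.9·1 + 2·2 + 3.6·-0.5.

12.3 6.6
21.4 -1.3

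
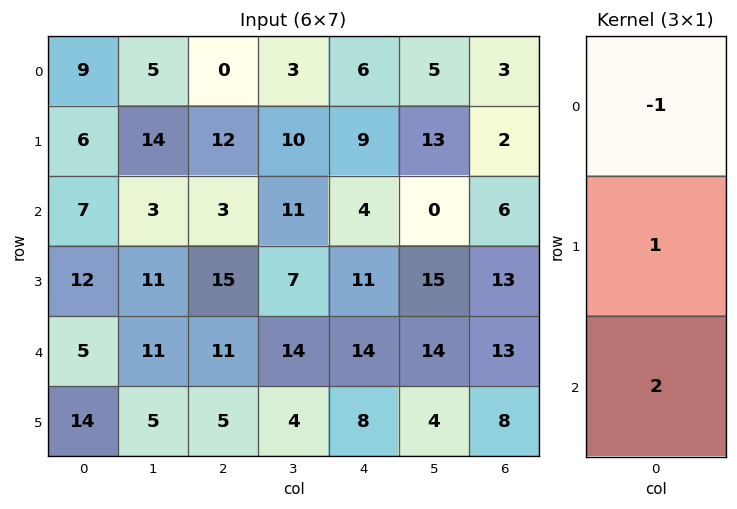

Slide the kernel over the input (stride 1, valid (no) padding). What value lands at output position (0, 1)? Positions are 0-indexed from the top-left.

15

The receptive field on the input at this output position is [5 / 14 / 3]. Elementwise product with the kernel and sum: 5·-1 + 14·1 + 3·2.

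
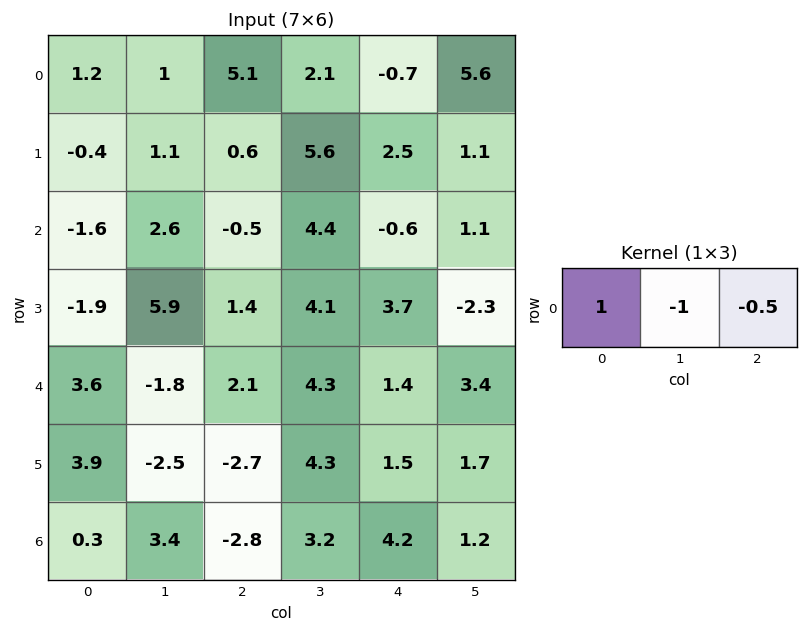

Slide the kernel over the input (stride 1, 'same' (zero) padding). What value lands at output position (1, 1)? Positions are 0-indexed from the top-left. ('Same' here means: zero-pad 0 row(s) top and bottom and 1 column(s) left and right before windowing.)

The receptive field on the zero-padded input at this output position is [-0.4 1.1 0.6]. Elementwise product with the kernel and sum: -0.4·1 + 1.1·-1 + 0.6·-0.5.

-1.8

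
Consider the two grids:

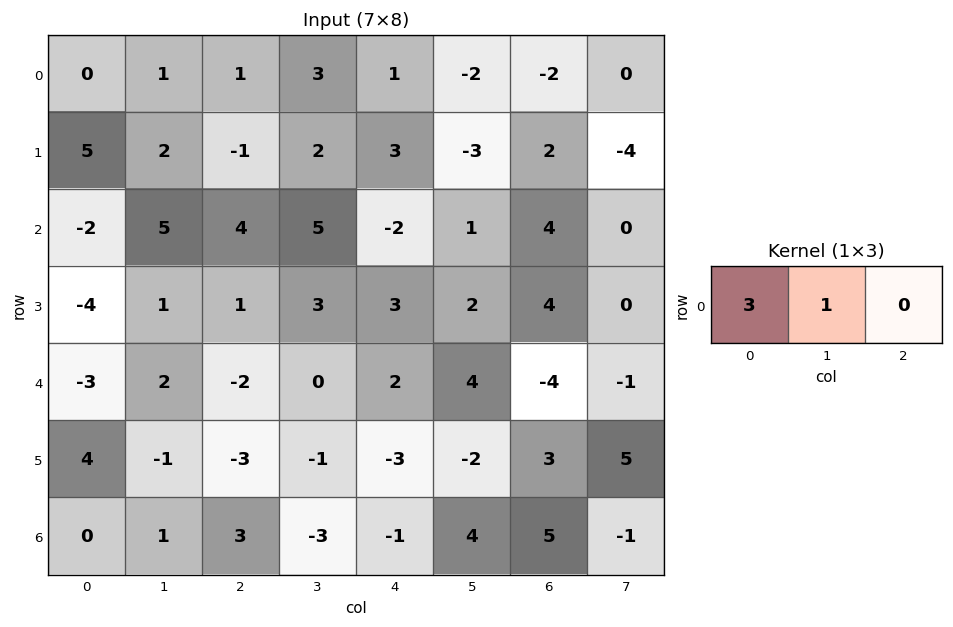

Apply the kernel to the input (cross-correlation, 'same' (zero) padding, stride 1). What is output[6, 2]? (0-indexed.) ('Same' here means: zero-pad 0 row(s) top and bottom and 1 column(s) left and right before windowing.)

6

The receptive field on the zero-padded input at this output position is [1 3 -3]. Elementwise product with the kernel and sum: 1·3 + 3·1.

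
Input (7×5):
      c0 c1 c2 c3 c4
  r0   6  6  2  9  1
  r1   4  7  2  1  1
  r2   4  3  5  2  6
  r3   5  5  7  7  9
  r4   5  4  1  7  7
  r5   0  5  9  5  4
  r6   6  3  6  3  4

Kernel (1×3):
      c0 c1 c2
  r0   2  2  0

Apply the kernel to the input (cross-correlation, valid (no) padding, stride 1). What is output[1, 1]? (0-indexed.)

18

The receptive field on the input at this output position is [7 2 1]. Elementwise product with the kernel and sum: 7·2 + 2·2.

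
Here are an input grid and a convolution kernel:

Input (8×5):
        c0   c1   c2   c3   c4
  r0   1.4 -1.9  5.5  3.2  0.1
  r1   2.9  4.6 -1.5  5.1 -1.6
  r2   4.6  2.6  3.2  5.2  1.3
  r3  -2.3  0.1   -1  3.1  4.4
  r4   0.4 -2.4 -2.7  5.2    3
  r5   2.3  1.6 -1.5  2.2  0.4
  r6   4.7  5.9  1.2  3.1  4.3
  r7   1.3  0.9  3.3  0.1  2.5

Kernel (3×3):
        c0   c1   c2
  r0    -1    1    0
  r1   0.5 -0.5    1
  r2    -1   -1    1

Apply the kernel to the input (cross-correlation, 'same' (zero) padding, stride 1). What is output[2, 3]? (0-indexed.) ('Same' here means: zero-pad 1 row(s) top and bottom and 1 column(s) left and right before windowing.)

9.2

The receptive field on the zero-padded input at this output position is [-1.5 5.1 -1.6 / 3.2 5.2 1.3 / -1 3.1 4.4]. Elementwise product with the kernel and sum: -1.5·-1 + 5.1·1 + 3.2·0.5 + 5.2·-0.5 + 1.3·1 + -1·-1 + 3.1·-1 + 4.4·1.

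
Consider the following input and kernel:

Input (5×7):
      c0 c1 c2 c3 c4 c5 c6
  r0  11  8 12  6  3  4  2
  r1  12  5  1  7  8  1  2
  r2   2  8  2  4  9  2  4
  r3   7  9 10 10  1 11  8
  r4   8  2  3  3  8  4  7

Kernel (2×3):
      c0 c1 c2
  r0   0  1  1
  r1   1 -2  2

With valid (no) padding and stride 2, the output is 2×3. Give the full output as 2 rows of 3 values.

Output[0,0]: The receptive field on the input at this output position is [11 8 12 / 12 5 1]. Elementwise product with the kernel and sum: 8·1 + 12·1 + 12·1 + 5·-2 + 1·2.

24 12 16
19 5 1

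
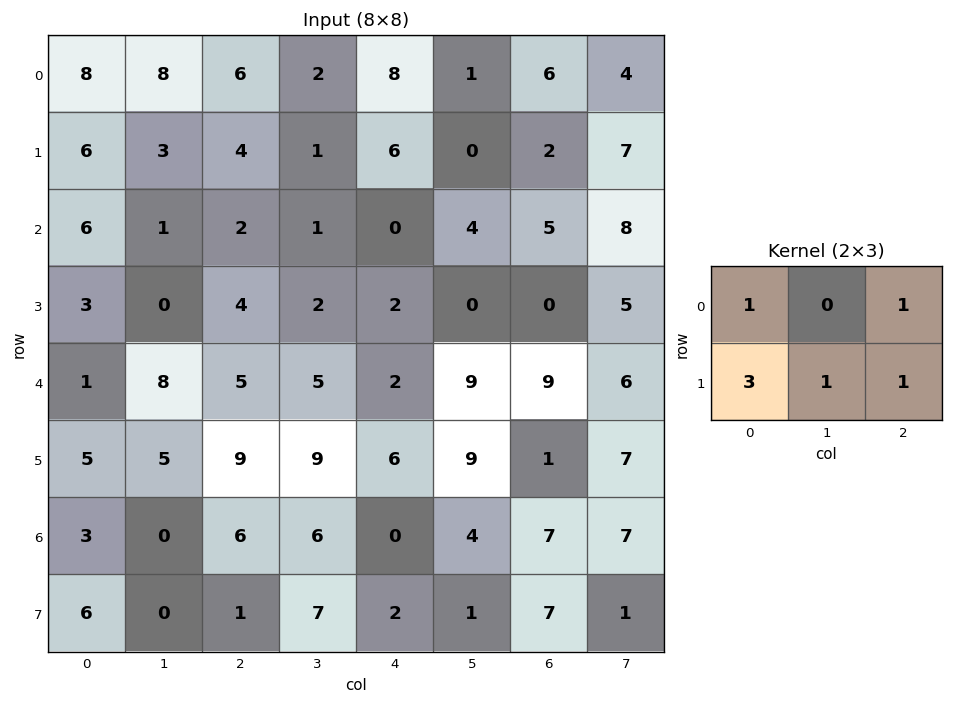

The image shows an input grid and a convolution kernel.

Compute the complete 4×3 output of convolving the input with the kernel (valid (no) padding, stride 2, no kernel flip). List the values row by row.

39 33 34
21 18 11
35 49 39
28 18 21

Output[0,0]: The receptive field on the input at this output position is [8 8 6 / 6 3 4]. Elementwise product with the kernel and sum: 8·1 + 6·1 + 6·3 + 3·1 + 4·1.
Output[0,1]: The receptive field on the input at this output position is [6 2 8 / 4 1 6]. Elementwise product with the kernel and sum: 6·1 + 8·1 + 4·3 + 1·1 + 6·1.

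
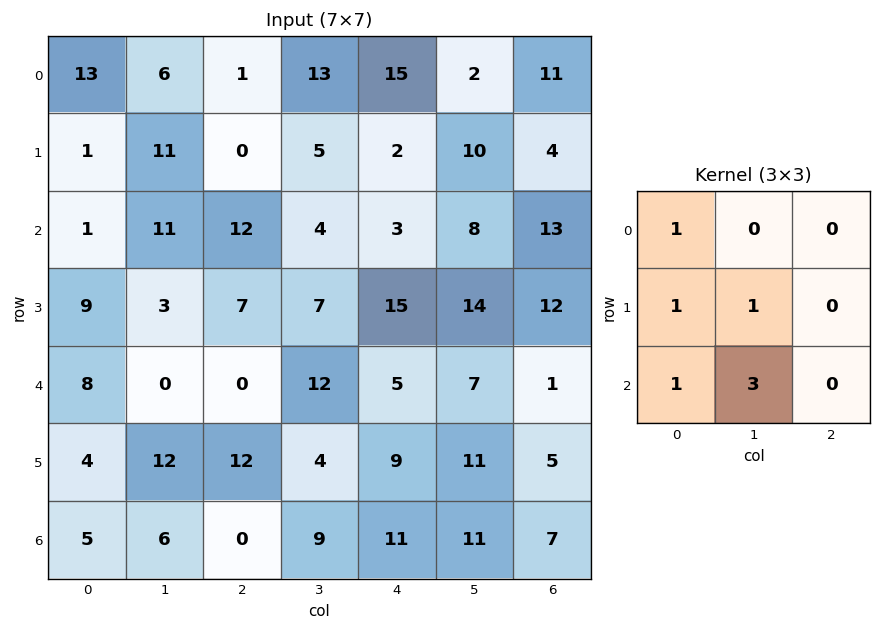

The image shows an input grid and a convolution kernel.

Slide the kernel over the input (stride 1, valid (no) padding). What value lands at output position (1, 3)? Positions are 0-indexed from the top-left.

64

The receptive field on the input at this output position is [5 2 10 / 4 3 8 / 7 15 14]. Elementwise product with the kernel and sum: 5·1 + 4·1 + 3·1 + 7·1 + 15·3.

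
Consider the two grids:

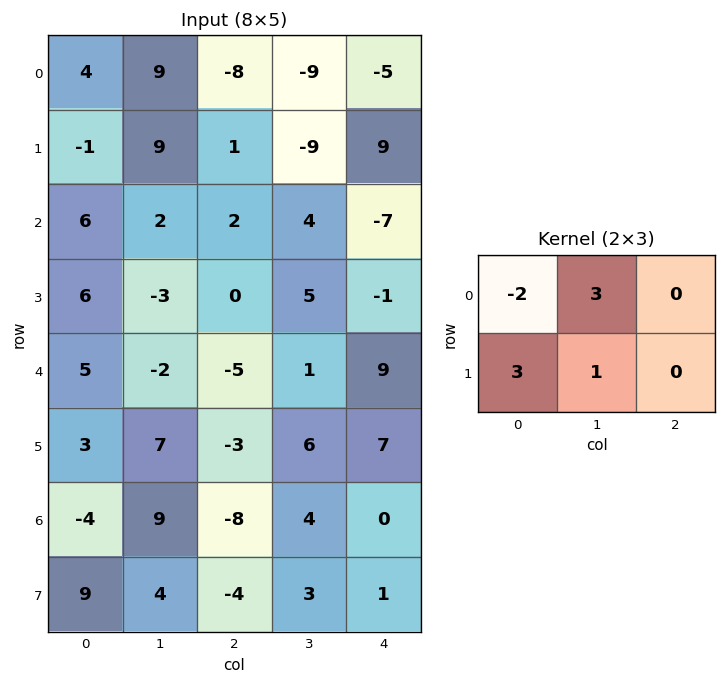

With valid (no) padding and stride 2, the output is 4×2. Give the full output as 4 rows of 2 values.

25 -17
9 13
0 10
66 19

Output[0,0]: The receptive field on the input at this output position is [4 9 -8 / -1 9 1]. Elementwise product with the kernel and sum: 4·-2 + 9·3 + -1·3 + 9·1.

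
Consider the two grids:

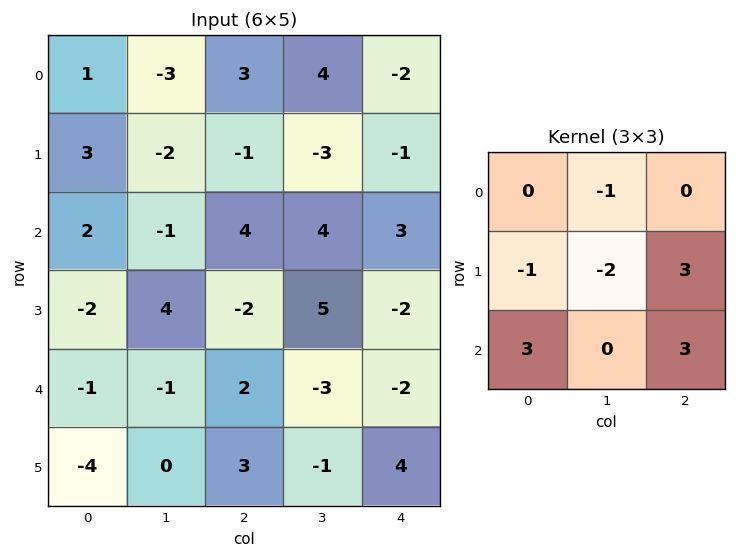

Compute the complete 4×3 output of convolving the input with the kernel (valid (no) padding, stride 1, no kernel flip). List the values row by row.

19 1 21
2 33 -12
-8 -1 -18
2 -13 14

Output[0,0]: The receptive field on the input at this output position is [1 -3 3 / 3 -2 -1 / 2 -1 4]. Elementwise product with the kernel and sum: -3·-1 + 3·-1 + -2·-2 + -1·3 + 2·3 + 4·3.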